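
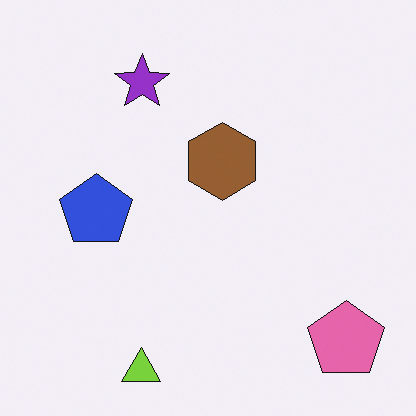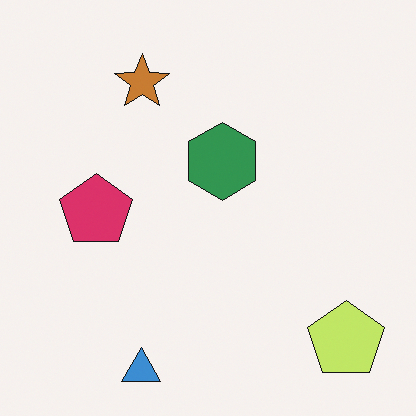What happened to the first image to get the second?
Hue-shifted noticeably.

Every shape's color has rotated by the same amount around the hue wheel — a uniform hue shift.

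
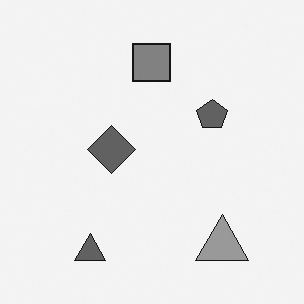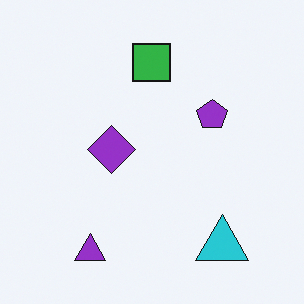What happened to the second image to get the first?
The transformation is: converted to grayscale.

All color is removed — every shape is now a shade of grey.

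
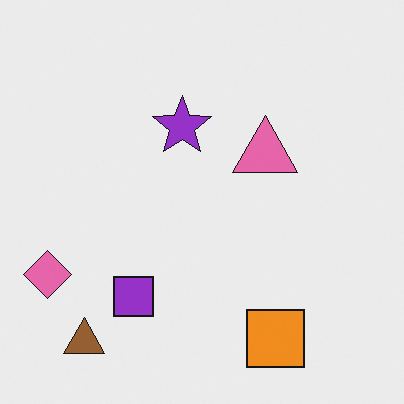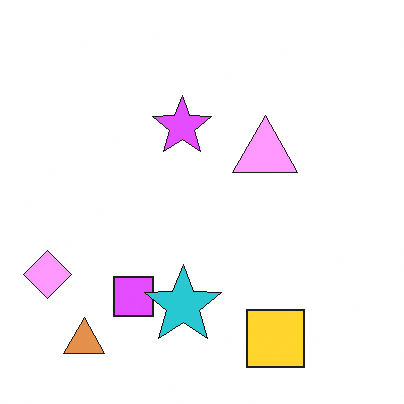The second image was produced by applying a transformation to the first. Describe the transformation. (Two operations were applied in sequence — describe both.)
It was brightened a lot, then overlaid with an additional cyan star.

Every pixel — background and shapes alike — is uniformly brightened. A cyan star appears in the second image that is absent from the first.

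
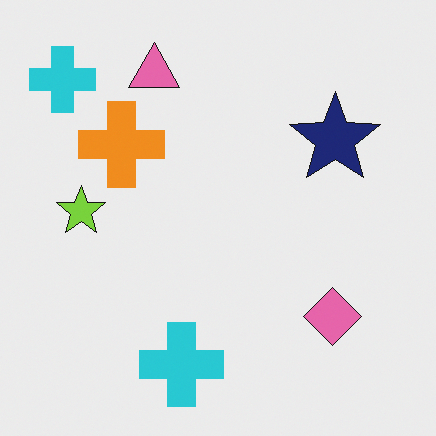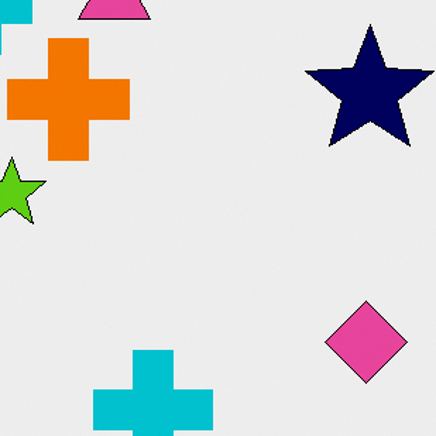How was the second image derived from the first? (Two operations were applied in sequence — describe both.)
Given slightly increased contrast, then cropped to a modestly smaller region and rescaled.

Tones are pushed away from mid-grey across the whole image — a global contrast change. The visible shapes are larger and the field of view is narrower; shapes near the original edges may be partly or wholly outside the frame — a crop-and-rescale.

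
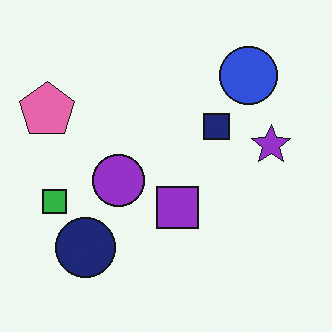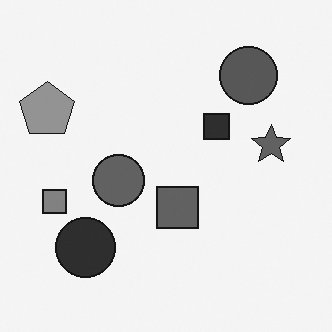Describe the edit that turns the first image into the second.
This is the original image converted to grayscale.

All color is removed — every shape is now a shade of grey.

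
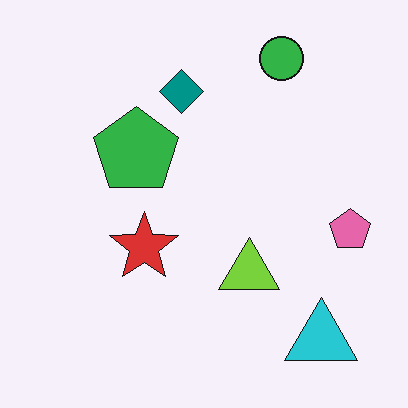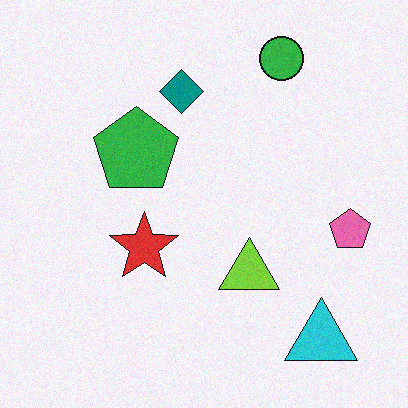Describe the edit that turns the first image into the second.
It was degraded with light additive noise.

Random speckle covers the whole image, including the flat background.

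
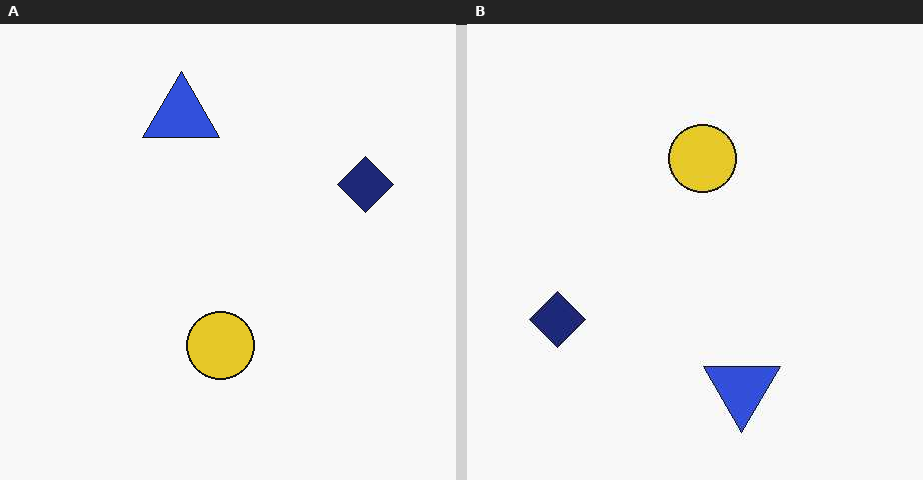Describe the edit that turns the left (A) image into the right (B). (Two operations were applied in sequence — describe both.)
The transformation is: given moderate JPEG compression, then rotated 180°.

Blocky 8×8 compression artifacts appear around shape edges and the flat background shows ringing — characteristic JPEG degradation. The navy diamond sits in the right of the left (A) image and the left of the right (B) — consistent with a whole-image 180° rotation.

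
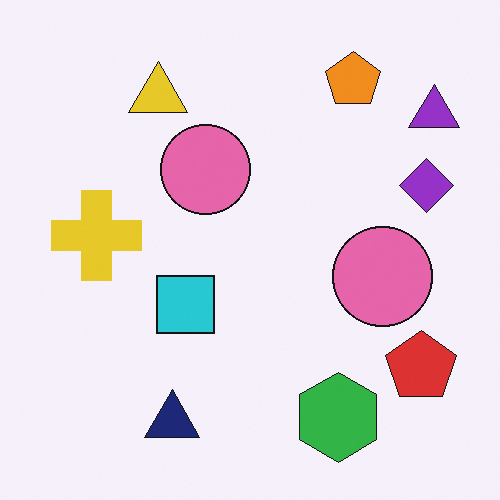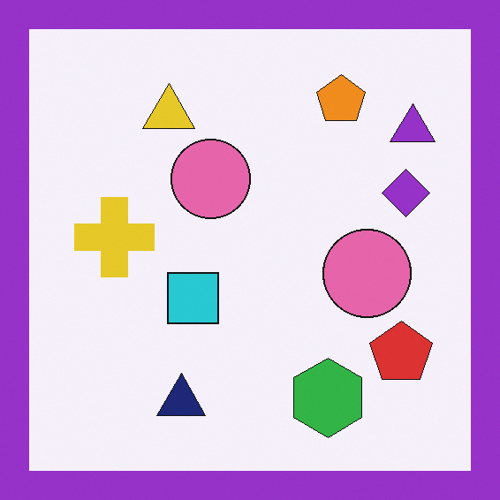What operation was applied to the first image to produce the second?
This is the original image framed with a purple border.

A solid purple frame runs around the edge of the second image, with the content slightly shrunk inside it.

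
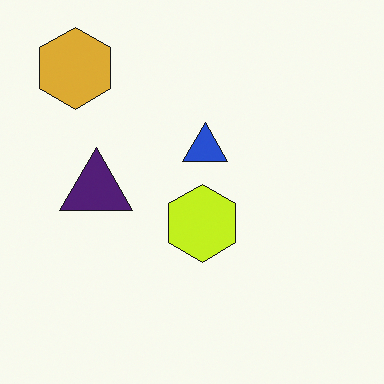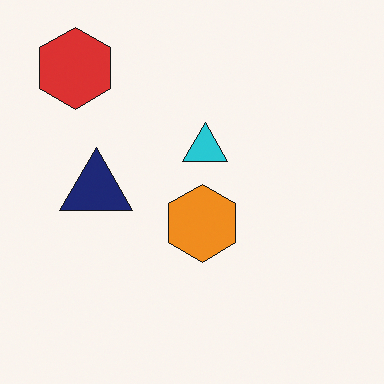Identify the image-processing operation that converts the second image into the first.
This is the original image hue-shifted slightly.

Every shape's color has rotated by the same amount around the hue wheel — a uniform hue shift.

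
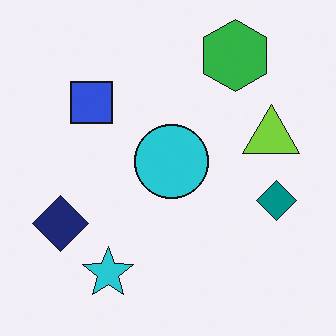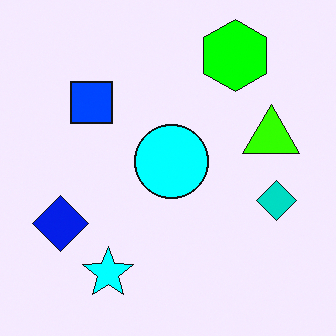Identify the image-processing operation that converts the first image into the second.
The second image is the first made much more vivid (saturation change).

All colors are more vivid — a global saturation change.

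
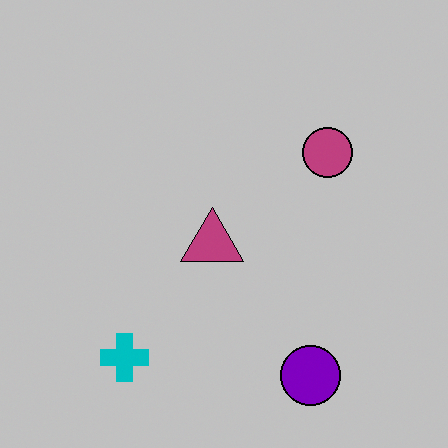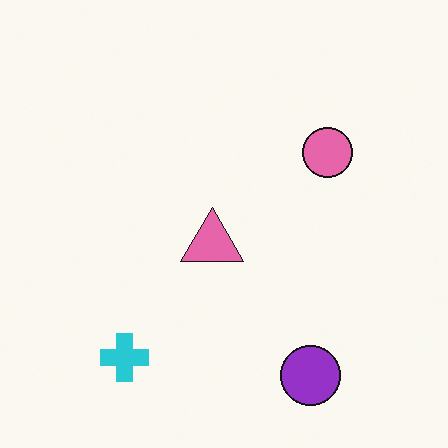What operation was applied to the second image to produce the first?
The image was aggressively posterized.

Each flat color has snapped to a coarser quantized level — most visibly, the near-white background has dropped to a flat grey.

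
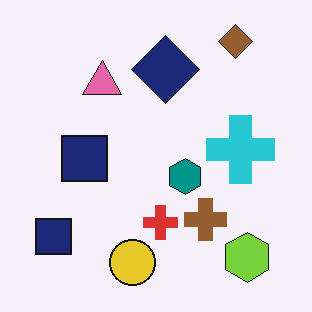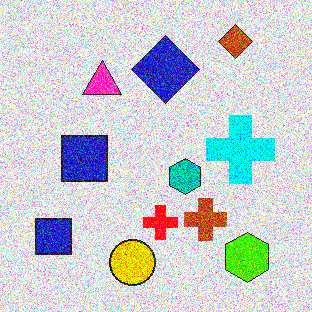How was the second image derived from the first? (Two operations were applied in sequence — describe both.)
The transformation is: degraded with strong gaussian noise, then made much more vivid (saturation change).

Random speckle covers the whole image, including the flat background. All colors are more vivid — a global saturation change.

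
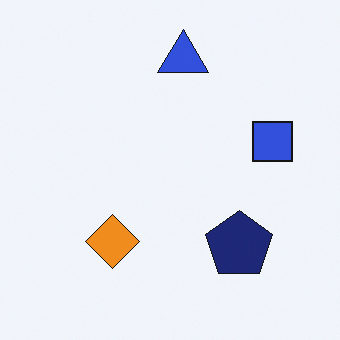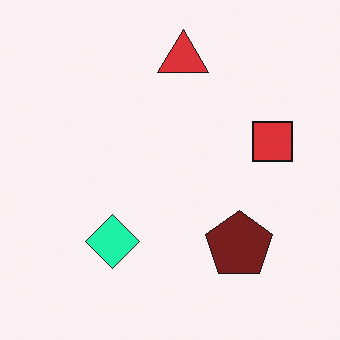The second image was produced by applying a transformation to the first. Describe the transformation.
The second image is the first hue-shifted by a moderate amount.

Every shape's color has rotated by the same amount around the hue wheel — a uniform hue shift.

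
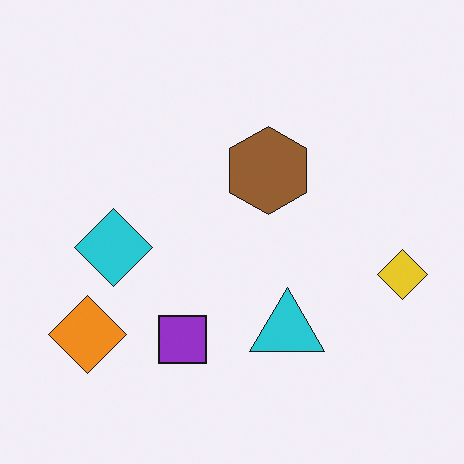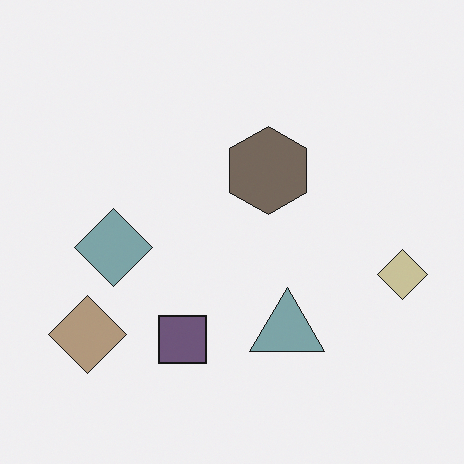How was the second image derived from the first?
The second image is the first heavily desaturated.

All colors are more muted and greyish — a global saturation change.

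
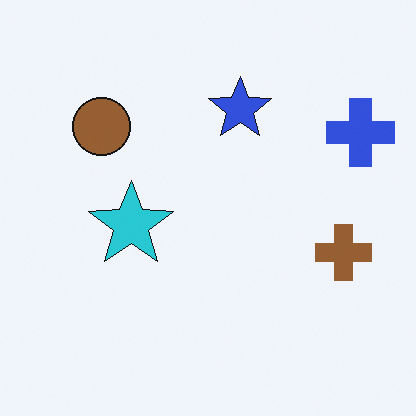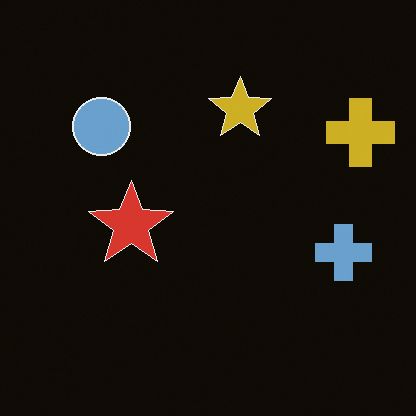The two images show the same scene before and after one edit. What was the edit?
It was color-inverted (negative).

The light background has become dark and every shape's color is its complement — a photographic negative.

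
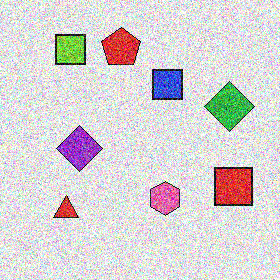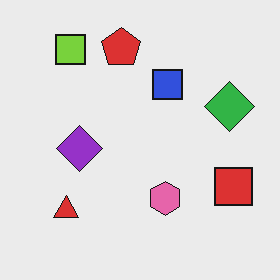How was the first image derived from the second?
It was degraded with strong gaussian noise.

Random speckle covers the whole image, including the flat background.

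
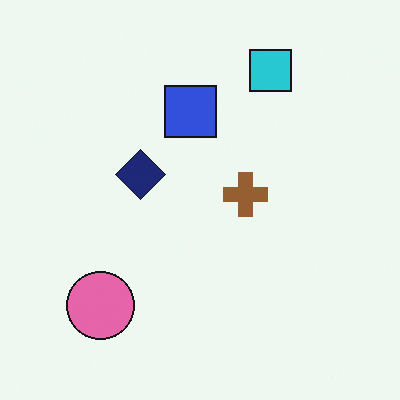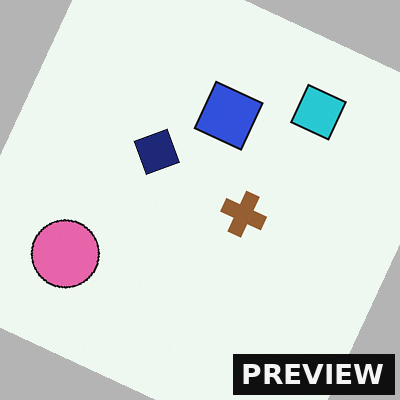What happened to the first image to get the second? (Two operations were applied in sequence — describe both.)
Rotated clockwise by a clearly visible amount, then watermarked with the text "PREVIEW" in the lower-right corner.

Every shape is tilted by the same angle and the image corners show triangular fill wedges — a whole-image rotation by a non-right angle. A dark label reading "PREVIEW" appears in the lower-right corner.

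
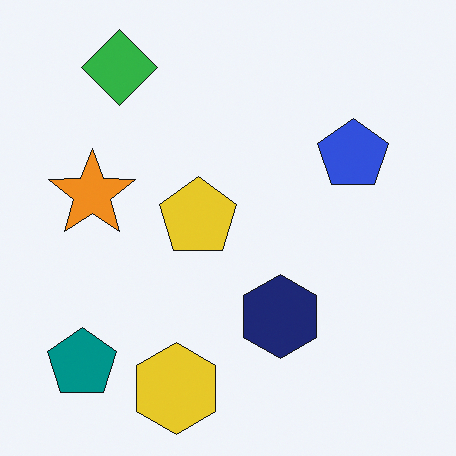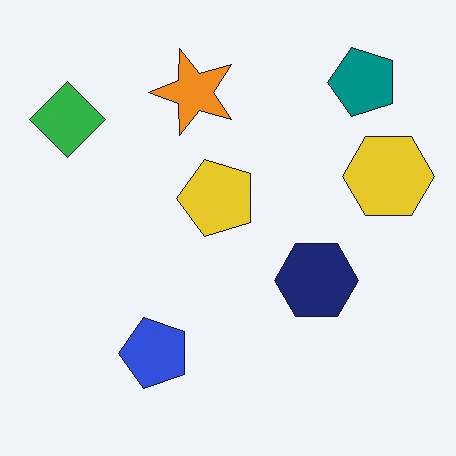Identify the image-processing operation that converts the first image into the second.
This is the original image transposed (reflected across the top-left ↔ bottom-right diagonal).

Shapes have swapped their row and column positions — what was in the top-right is now in the bottom-left — a diagonal reflection.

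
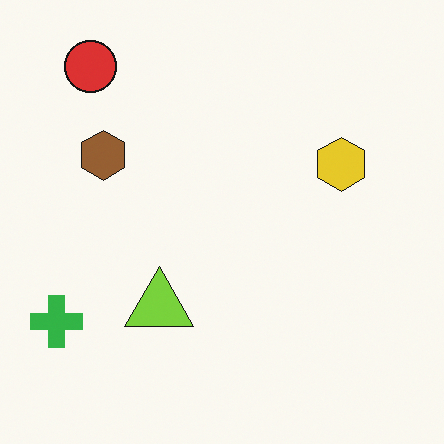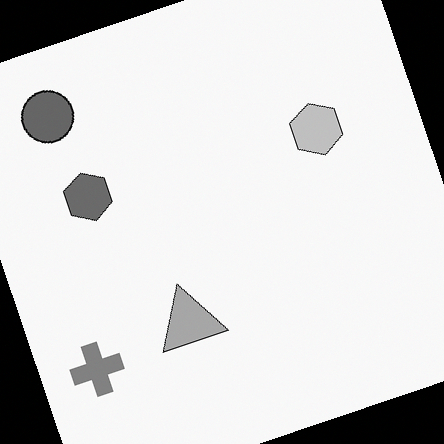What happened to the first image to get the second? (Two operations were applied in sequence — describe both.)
The transformation is: converted to grayscale, then rotated counter-clockwise by a clearly visible amount.

All color is removed — every shape is now a shade of grey. Every shape is tilted by the same angle and the image corners show triangular fill wedges — a whole-image rotation by a non-right angle.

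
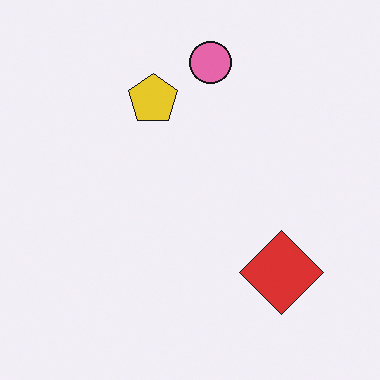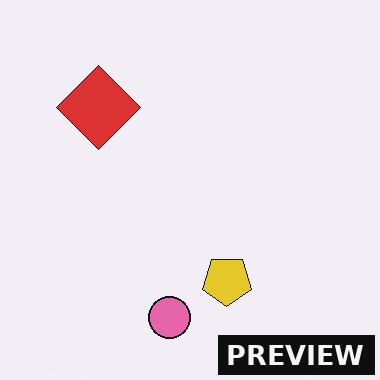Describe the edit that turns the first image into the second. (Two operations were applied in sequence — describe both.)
The transformation is: rotated 180°, then watermarked with the text "PREVIEW" in the lower-right corner.

The pink circle sits in the top of the first image and the bottom of the second — consistent with a whole-image 180° rotation. A dark label reading "PREVIEW" appears in the lower-right corner.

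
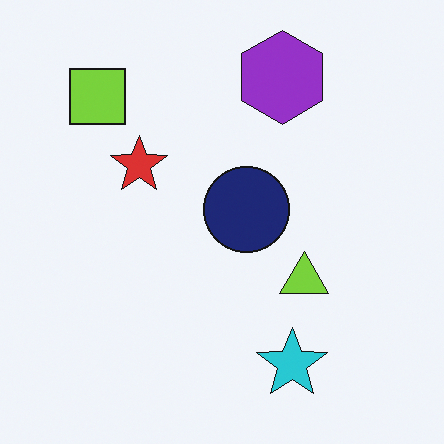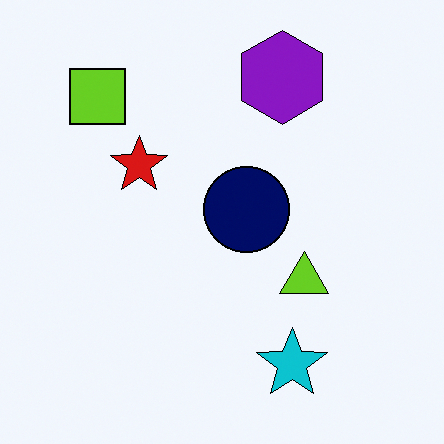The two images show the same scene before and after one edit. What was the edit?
It was given slightly increased contrast.

Tones are pushed away from mid-grey across the whole image — a global contrast change.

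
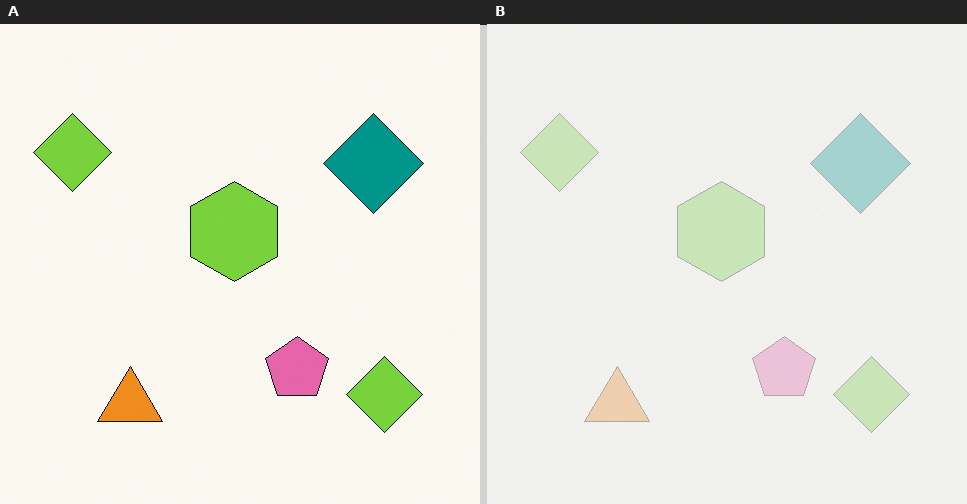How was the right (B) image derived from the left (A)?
The image was given much lower contrast.

Tones are pushed toward mid-grey across the whole image — a global contrast change.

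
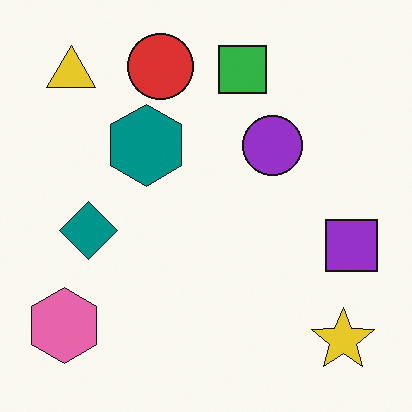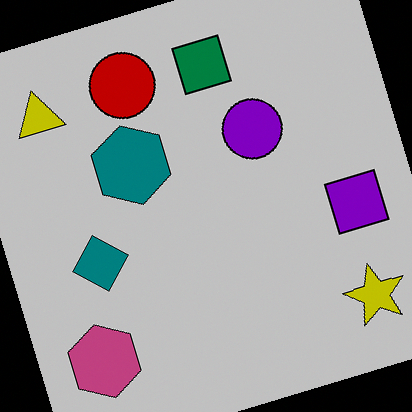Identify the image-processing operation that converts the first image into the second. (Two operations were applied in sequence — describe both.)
The second image is the first heavily posterized to just a handful of flat colors, then rotated counter-clockwise by a moderate amount.

Each flat color has snapped to a coarser quantized level — most visibly, the near-white background has dropped to a flat grey. Every shape is tilted by the same angle and the image corners show triangular fill wedges — a whole-image rotation by a non-right angle.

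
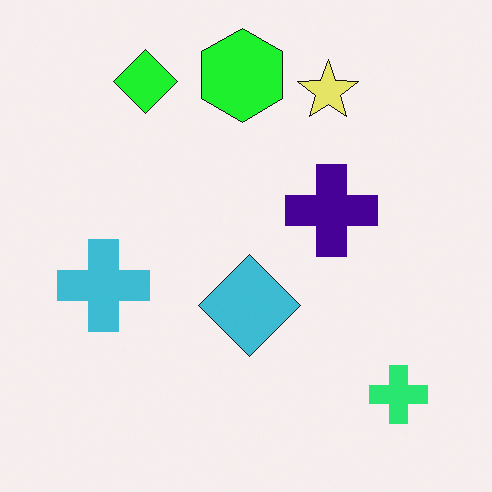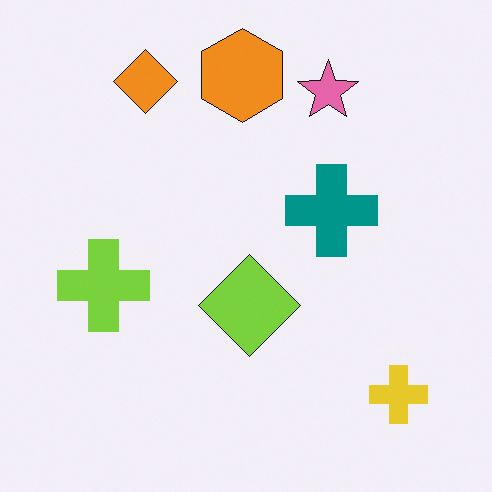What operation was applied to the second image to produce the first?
This is the original image hue-shifted by a moderate amount.

Every shape's color has rotated by the same amount around the hue wheel — a uniform hue shift.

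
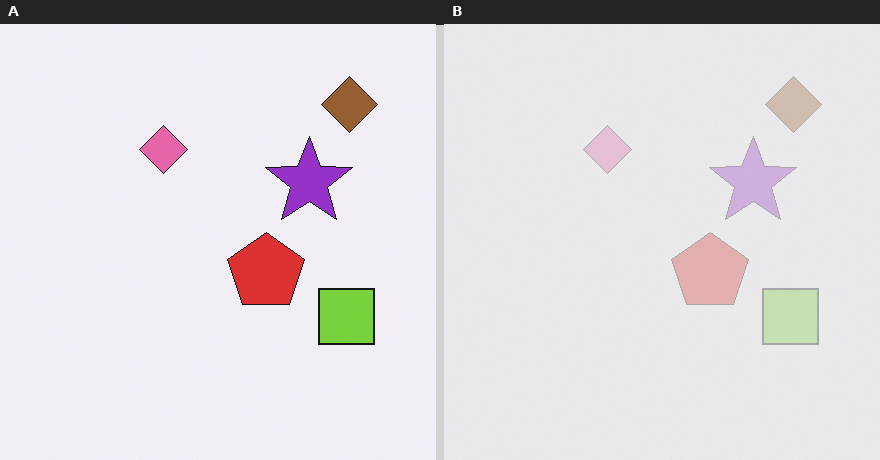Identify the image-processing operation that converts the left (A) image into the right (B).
The image was washed out (contrast reduced).

Tones are pushed toward mid-grey across the whole image — a global contrast change.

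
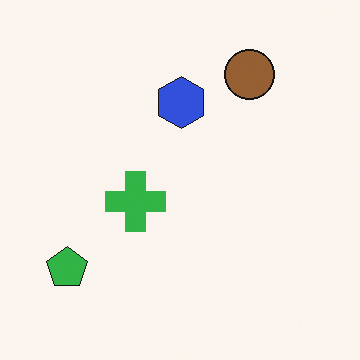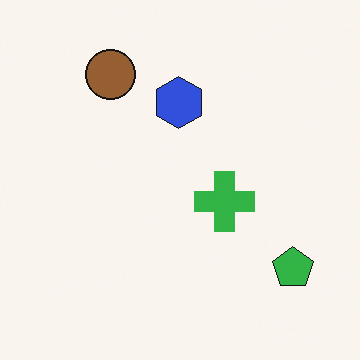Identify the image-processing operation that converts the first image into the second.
This is the original image flipped horizontally (left ↔ right).

The green pentagon is in the bottom-left of the first image and the bottom-right of the second — shapes on opposite sides of the vertical midline have swapped in a mirror flip.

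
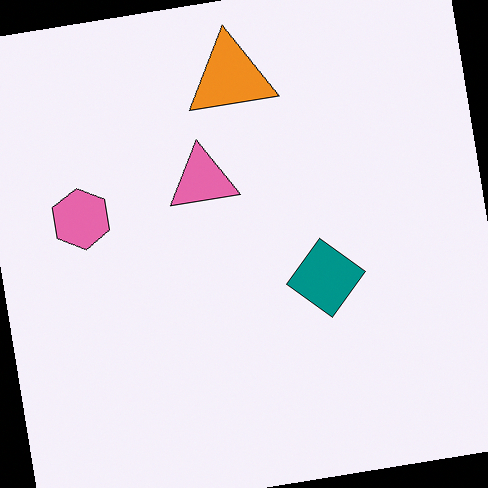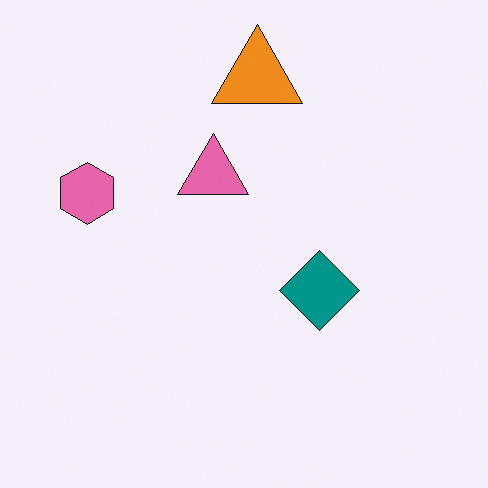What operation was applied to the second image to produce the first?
The first image is the second rotated counter-clockwise by a few degrees.

Every shape is tilted by the same angle and the image corners show triangular fill wedges — a whole-image rotation by a non-right angle.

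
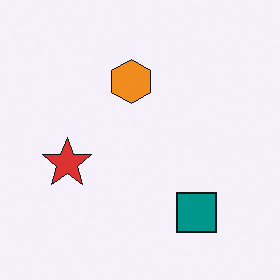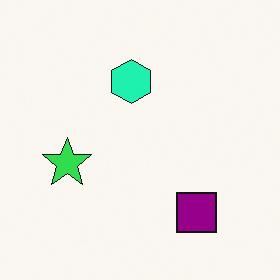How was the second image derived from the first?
The second image is the first hue-shifted noticeably.

Every shape's color has rotated by the same amount around the hue wheel — a uniform hue shift.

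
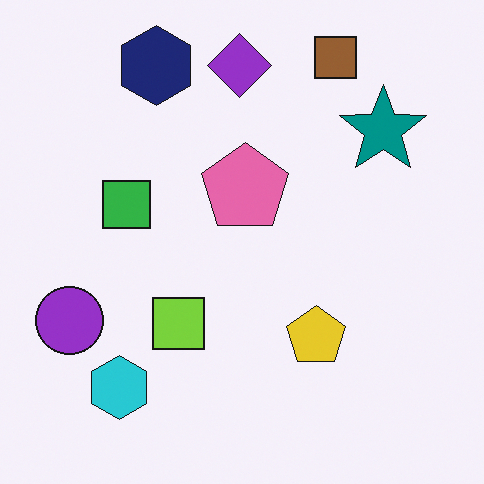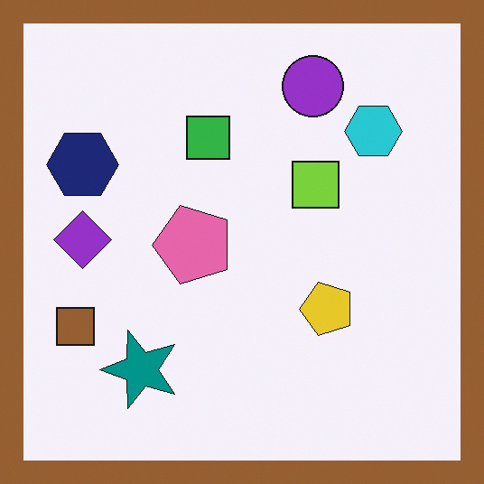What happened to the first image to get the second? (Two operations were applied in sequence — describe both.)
The transformation is: transposed (reflected across the top-left ↔ bottom-right diagonal), then framed with a brown border.

Shapes have swapped their row and column positions — what was in the top-right is now in the bottom-left — a diagonal reflection. A solid brown frame runs around the edge of the second image, with the content slightly shrunk inside it.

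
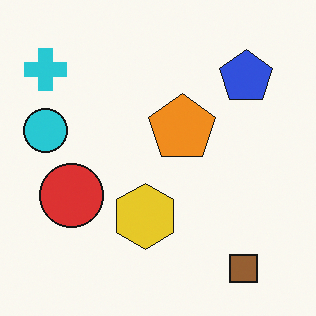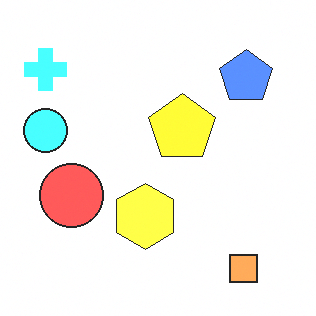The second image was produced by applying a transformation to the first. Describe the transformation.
It was brightened a lot.

Every pixel — background and shapes alike — is uniformly brightened.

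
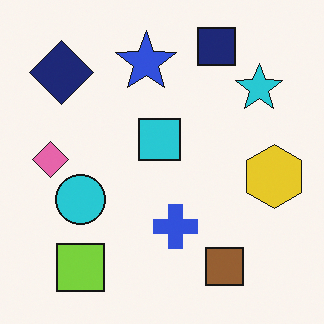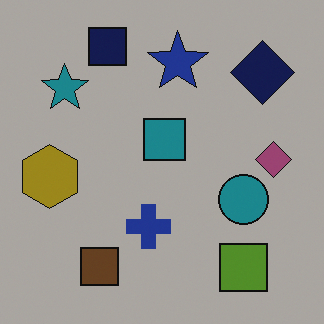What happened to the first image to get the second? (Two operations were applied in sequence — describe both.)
The image was darkened a lot, then flipped horizontally (left ↔ right).

Every pixel — background and shapes alike — is uniformly darkened. The yellow hexagon is in the right of the first image and the left of the second — shapes on opposite sides of the vertical midline have swapped in a mirror flip.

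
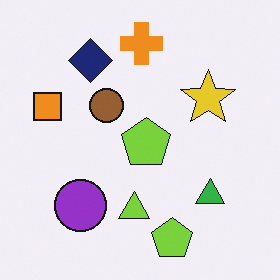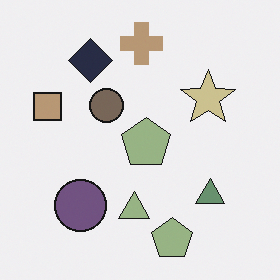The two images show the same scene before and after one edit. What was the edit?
The image was heavily desaturated.

All colors are more muted and greyish — a global saturation change.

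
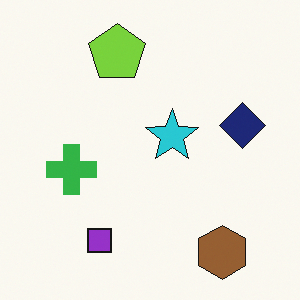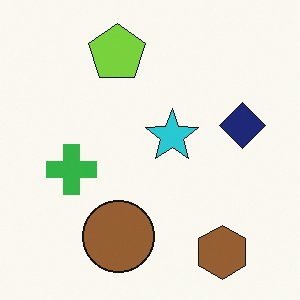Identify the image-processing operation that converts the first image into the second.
The image was overlaid with an additional brown circle.

A brown circle appears in the second image that is absent from the first.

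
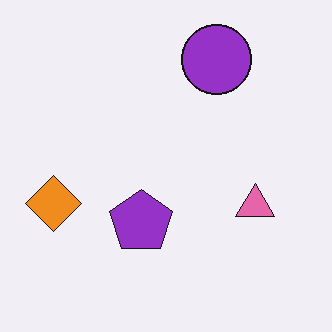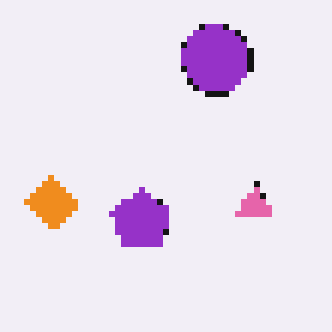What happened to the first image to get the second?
Moderately pixelated.

Shapes are reduced to large square blocks; fine edges and outlines are lost — a downscale-then-upscale (mosaic) effect.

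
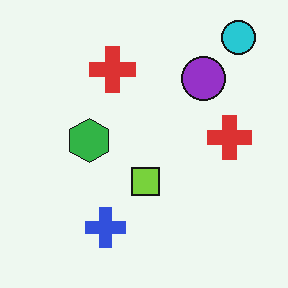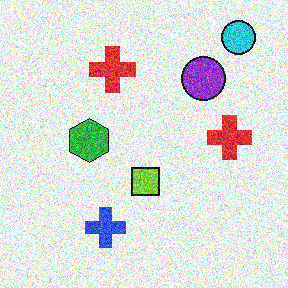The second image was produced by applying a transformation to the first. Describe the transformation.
Degraded with heavy additive noise.

Random speckle covers the whole image, including the flat background.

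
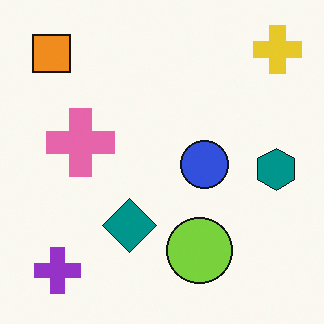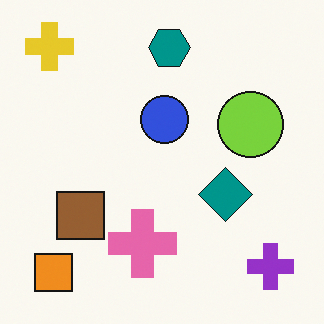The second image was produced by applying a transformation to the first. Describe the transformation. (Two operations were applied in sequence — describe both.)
It was rotated 90° counter-clockwise, then overlaid with an additional brown square.

The yellow cross sits in the top-right of the first image and the top-left of the second — consistent with a whole-image 90° counter-clockwise rotation. A brown square appears in the second image that is absent from the first.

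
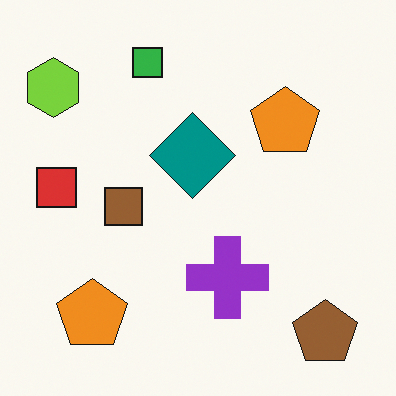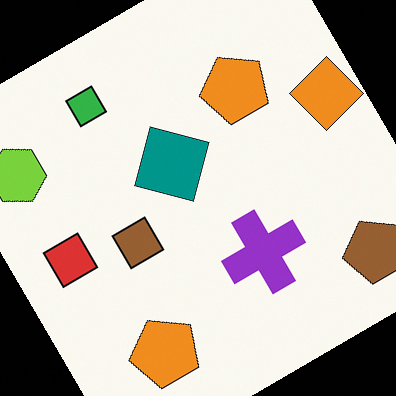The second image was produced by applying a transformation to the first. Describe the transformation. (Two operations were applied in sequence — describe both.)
The transformation is: rotated counter-clockwise by a large amount — several tens of degrees, then overlaid with an additional orange diamond.

Every shape is tilted by the same angle and the image corners show triangular fill wedges — a whole-image rotation by a non-right angle. An orange diamond appears in the second image that is absent from the first.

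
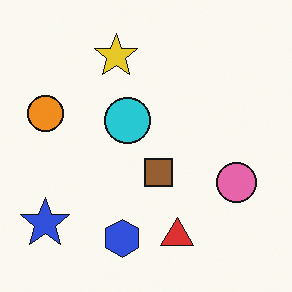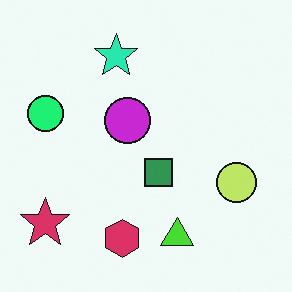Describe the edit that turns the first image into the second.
The image was hue-shifted noticeably.

Every shape's color has rotated by the same amount around the hue wheel — a uniform hue shift.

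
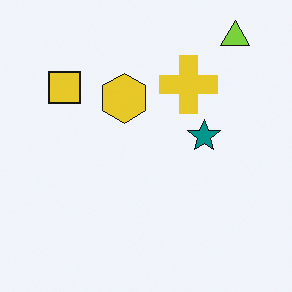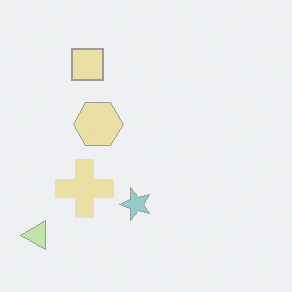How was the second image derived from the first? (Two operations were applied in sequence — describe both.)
The transformation is: transposed (reflected across the top-left ↔ bottom-right diagonal), then given much lower contrast.

Shapes have swapped their row and column positions — what was in the top-right is now in the bottom-left — a diagonal reflection. Tones are pushed toward mid-grey across the whole image — a global contrast change.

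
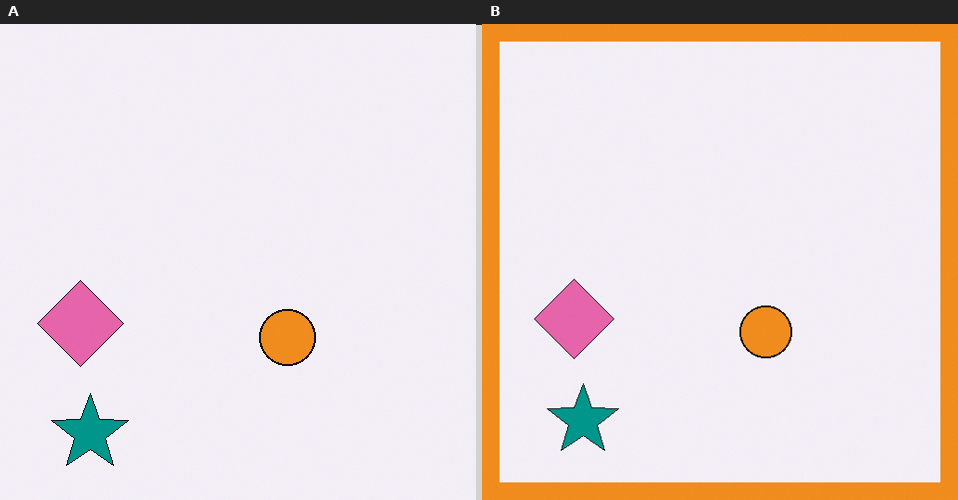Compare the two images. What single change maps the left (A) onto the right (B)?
The image was framed with a orange border.

A solid orange frame runs around the edge of the right (B) image, with the content slightly shrunk inside it.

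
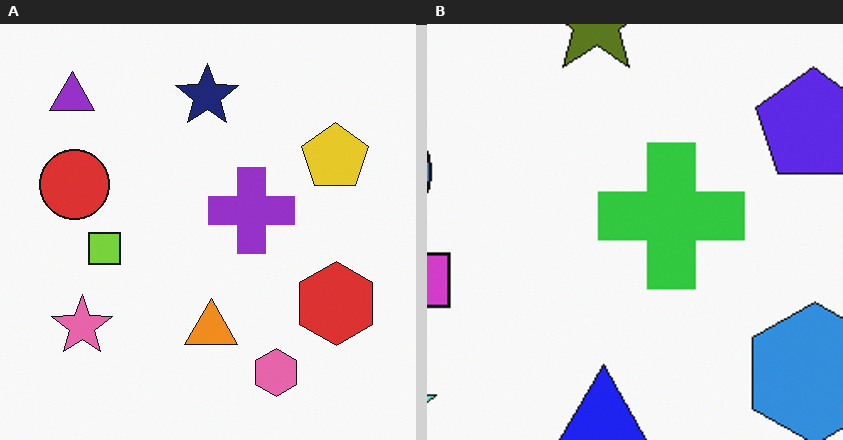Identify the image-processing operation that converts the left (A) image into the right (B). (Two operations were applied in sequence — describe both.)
The right (B) image is the left (A) hue-shifted through roughly half the color wheel, then cropped to a noticeably smaller region and rescaled.

Every shape's color has rotated by the same amount around the hue wheel — a uniform hue shift. The visible shapes are larger and the field of view is narrower; shapes near the original edges may be partly or wholly outside the frame — a crop-and-rescale.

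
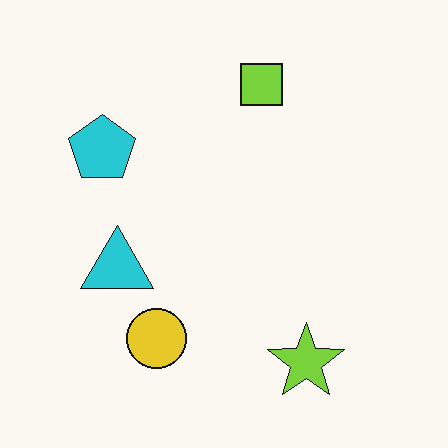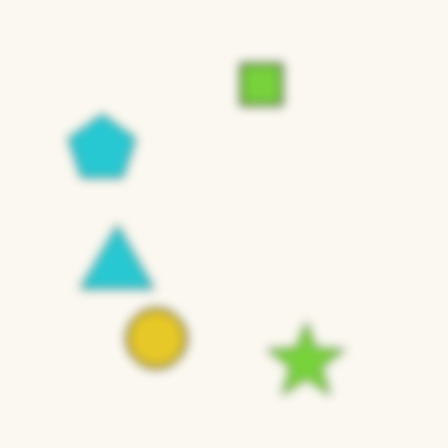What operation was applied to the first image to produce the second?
It was strongly gaussian-blurred.

Shape edges and outlines are uniformly softened across the whole image.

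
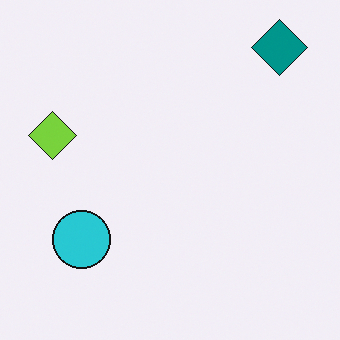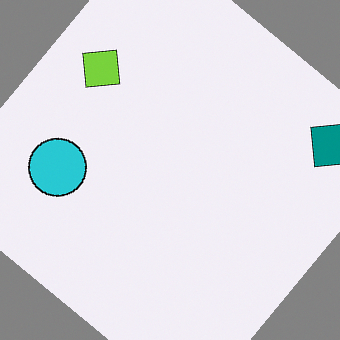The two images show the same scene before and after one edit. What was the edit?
The image was rotated clockwise by a large amount — several tens of degrees.

Every shape is tilted by the same angle and the image corners show triangular fill wedges — a whole-image rotation by a non-right angle.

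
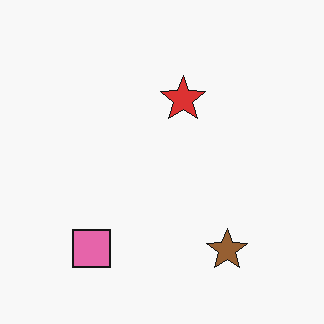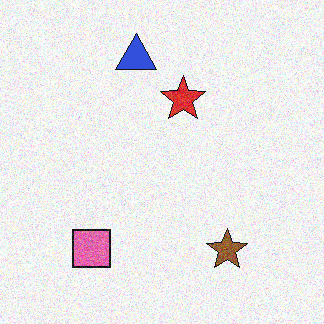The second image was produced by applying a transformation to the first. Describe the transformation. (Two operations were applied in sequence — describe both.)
The transformation is: degraded with visible gaussian noise, then overlaid with an additional blue triangle.

Random speckle covers the whole image, including the flat background. A blue triangle appears in the second image that is absent from the first.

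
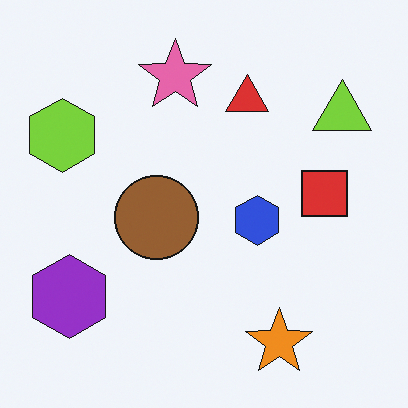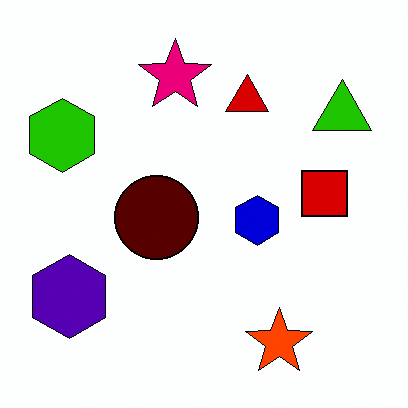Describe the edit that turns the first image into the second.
The second image is the first boosted in contrast.

Tones are pushed away from mid-grey across the whole image — a global contrast change.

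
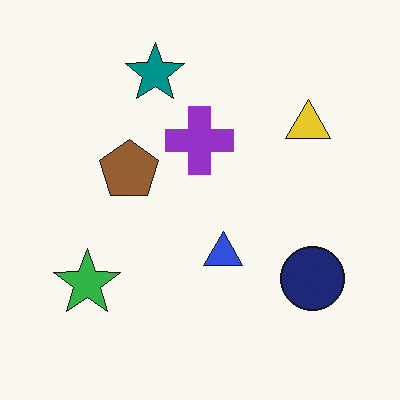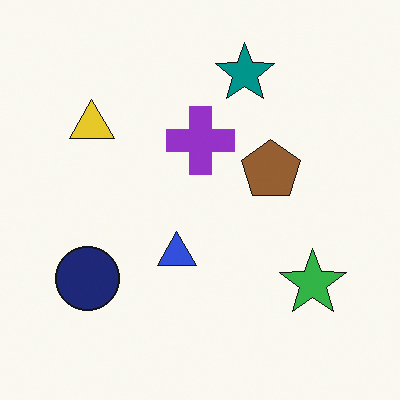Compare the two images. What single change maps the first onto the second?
Flipped horizontally (left ↔ right).

The green star is in the bottom-left of the first image and the bottom-right of the second — shapes on opposite sides of the vertical midline have swapped in a mirror flip.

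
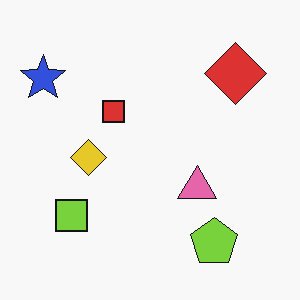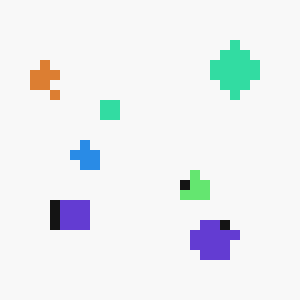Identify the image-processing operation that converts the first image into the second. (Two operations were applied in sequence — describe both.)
The image was coarsely pixelated, then hue-shifted through roughly half the color wheel.

Shapes are reduced to large square blocks; fine edges and outlines are lost — a downscale-then-upscale (mosaic) effect. Every shape's color has rotated by the same amount around the hue wheel — a uniform hue shift.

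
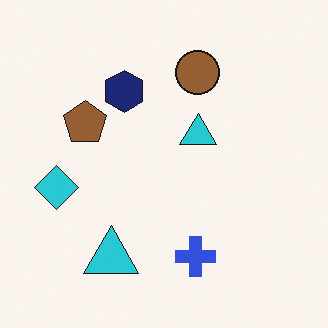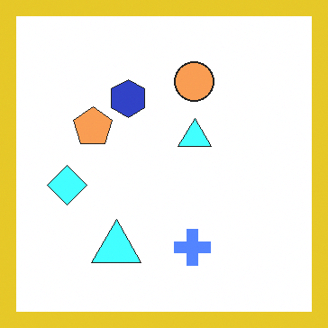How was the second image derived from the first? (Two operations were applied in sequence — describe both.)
This is the original image substantially brightened, then framed with a yellow border.

Every pixel — background and shapes alike — is uniformly brightened. A solid yellow frame runs around the edge of the second image, with the content slightly shrunk inside it.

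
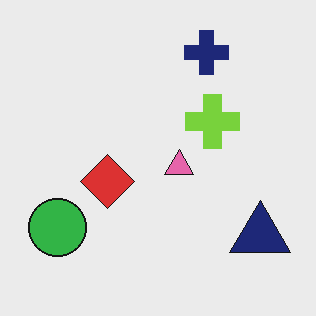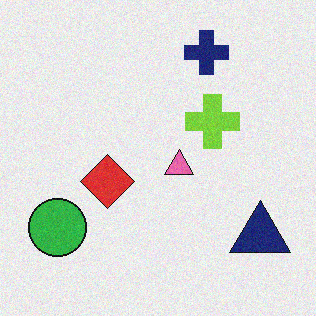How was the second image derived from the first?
The image was degraded with a light layer of grain.

Random speckle covers the whole image, including the flat background.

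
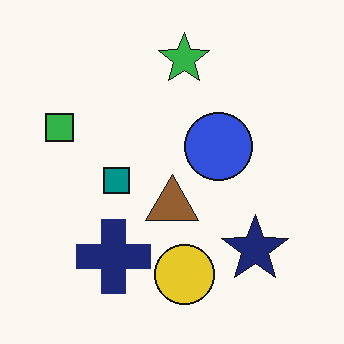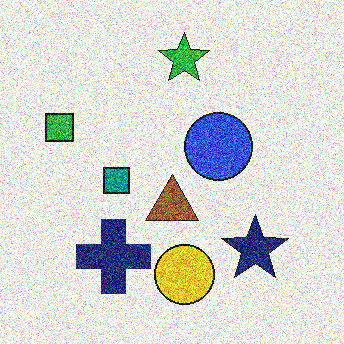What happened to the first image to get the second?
It was degraded with heavy additive noise.

Random speckle covers the whole image, including the flat background.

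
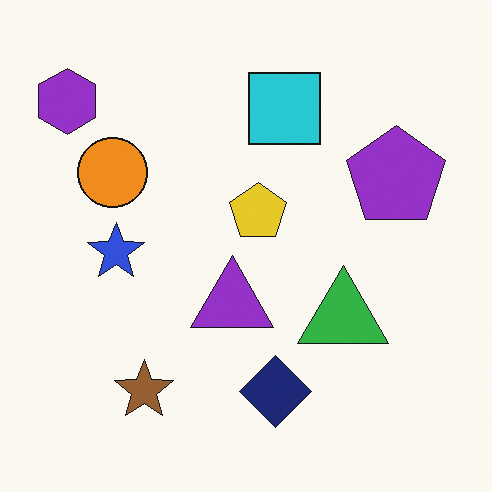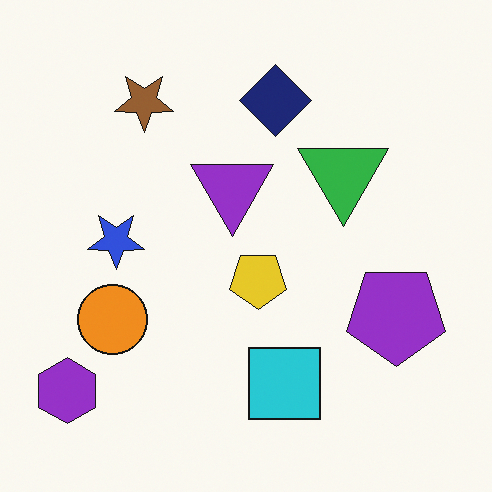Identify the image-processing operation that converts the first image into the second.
The second image is the first flipped vertically (top ↔ bottom).

The purple hexagon is in the top-left of the first image and the bottom-left of the second — shapes on opposite sides of the horizontal midline have swapped in a mirror flip.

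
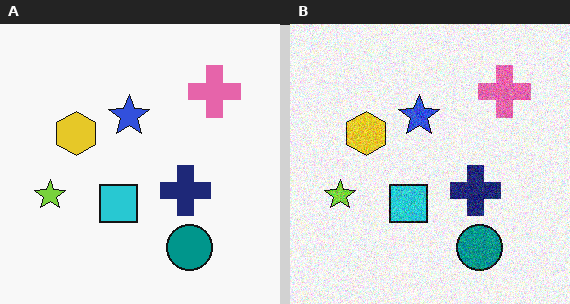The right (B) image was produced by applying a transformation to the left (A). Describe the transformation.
The transformation is: degraded with moderate additive noise.

Random speckle covers the whole image, including the flat background.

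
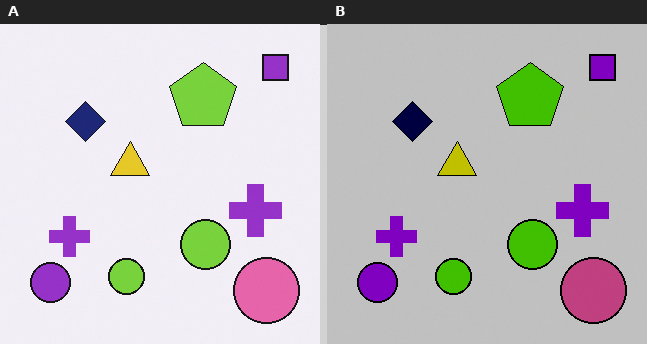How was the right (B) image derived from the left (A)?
The transformation is: aggressively posterized.

Each flat color has snapped to a coarser quantized level — most visibly, the near-white background has dropped to a flat grey.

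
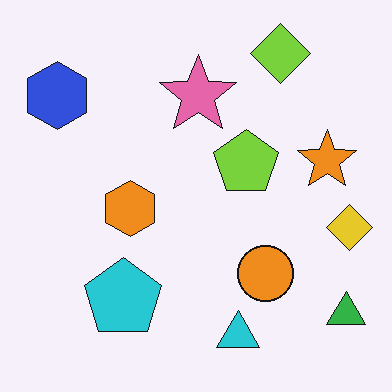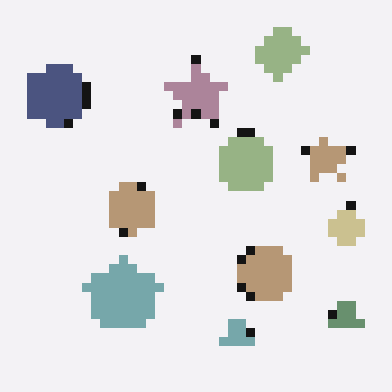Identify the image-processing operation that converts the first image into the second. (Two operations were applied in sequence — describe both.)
The transformation is: heavily desaturated, then coarsely pixelated.

All colors are more muted and greyish — a global saturation change. Shapes are reduced to large square blocks; fine edges and outlines are lost — a downscale-then-upscale (mosaic) effect.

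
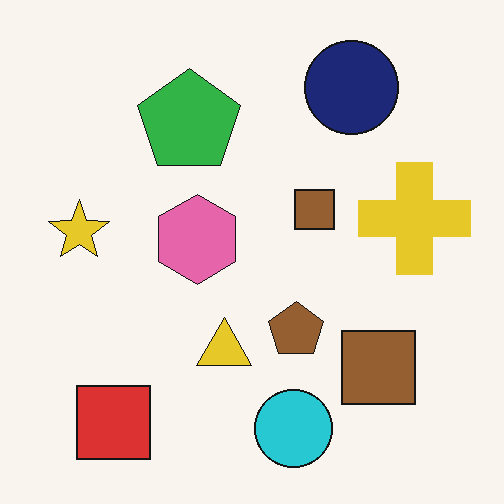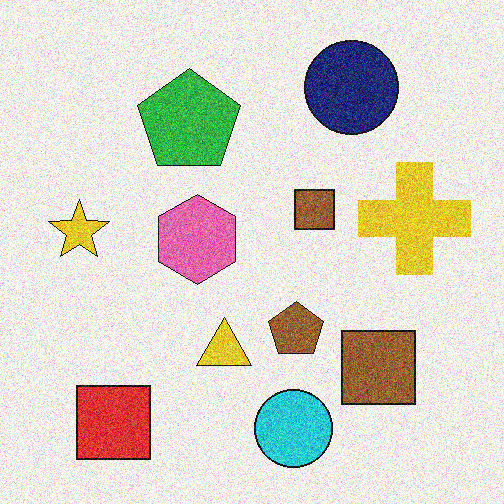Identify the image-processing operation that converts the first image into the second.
Degraded with a thick layer of grain.

Random speckle covers the whole image, including the flat background.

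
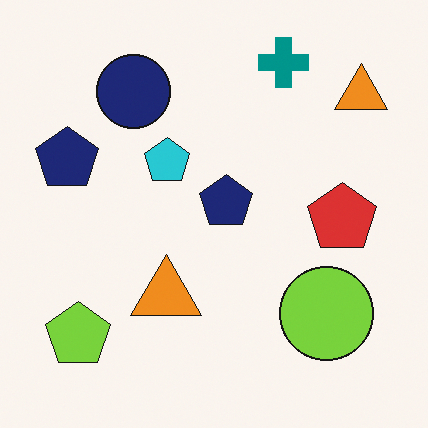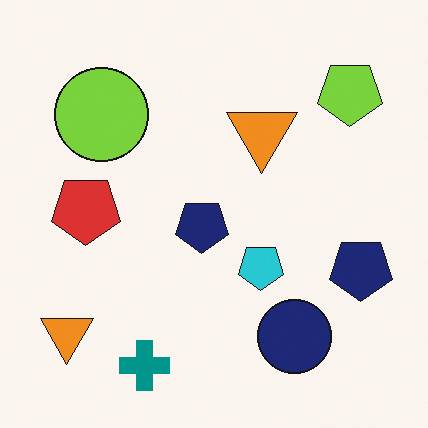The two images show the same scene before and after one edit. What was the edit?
This is the original image rotated 180°.

The lime pentagon sits in the bottom-left of the first image and the top-right of the second — consistent with a whole-image 180° rotation.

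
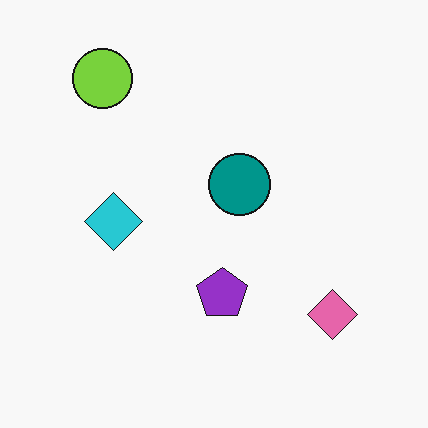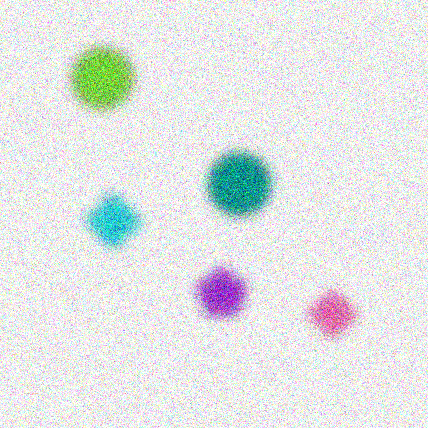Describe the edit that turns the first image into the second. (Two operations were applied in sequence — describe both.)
The image was strongly gaussian-blurred, then degraded with a thick layer of grain.

Shape edges and outlines are uniformly softened across the whole image. Random speckle covers the whole image, including the flat background.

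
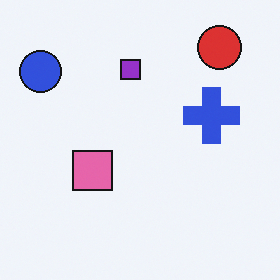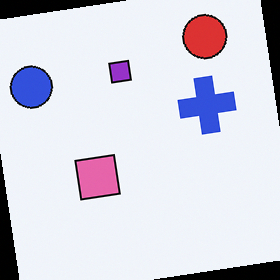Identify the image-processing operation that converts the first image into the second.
Rotated counter-clockwise by a few degrees.

Every shape is tilted by the same angle and the image corners show triangular fill wedges — a whole-image rotation by a non-right angle.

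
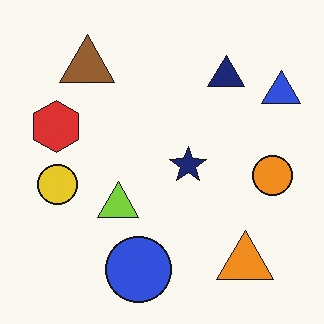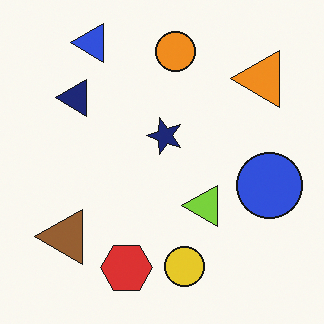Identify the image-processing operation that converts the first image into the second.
Rotated 90° counter-clockwise.

The blue triangle sits in the top-right of the first image and the top-left of the second — consistent with a whole-image 90° counter-clockwise rotation.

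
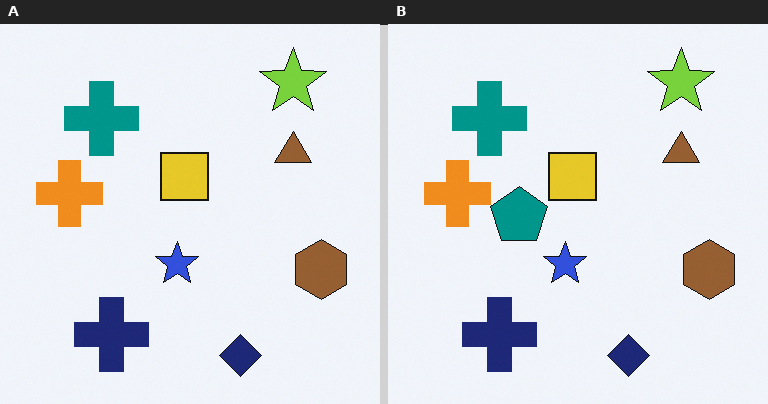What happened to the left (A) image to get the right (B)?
It was overlaid with an additional teal pentagon.

A teal pentagon appears in the right (B) image that is absent from the left (A).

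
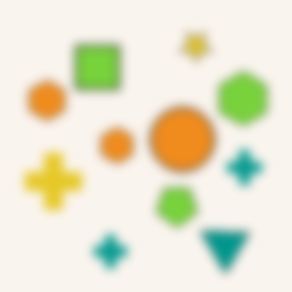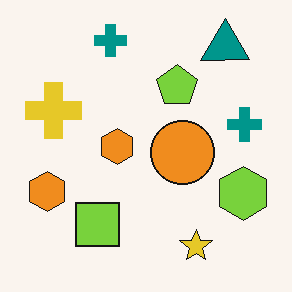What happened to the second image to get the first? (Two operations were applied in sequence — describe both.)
The first image is the second flipped vertically (top ↔ bottom), then heavily blurred.

The teal triangle is in the top-right of the second image and the bottom-right of the first — shapes on opposite sides of the horizontal midline have swapped in a mirror flip. Shape edges and outlines are uniformly softened across the whole image.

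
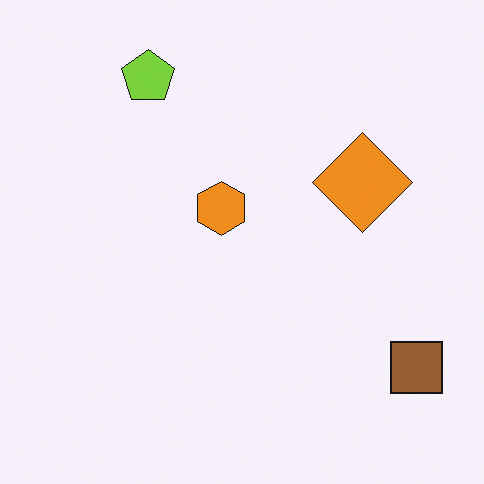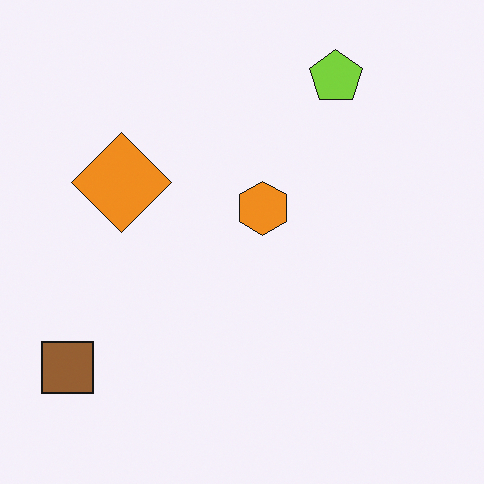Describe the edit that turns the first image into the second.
Flipped horizontally (left ↔ right).

The brown square is in the bottom-right of the first image and the bottom-left of the second — shapes on opposite sides of the vertical midline have swapped in a mirror flip.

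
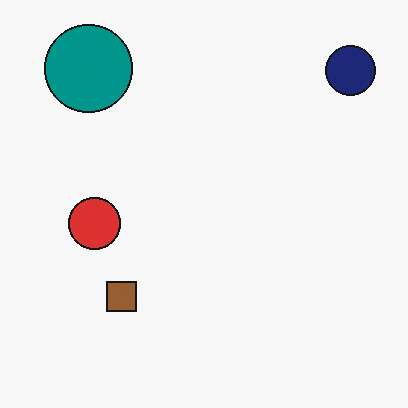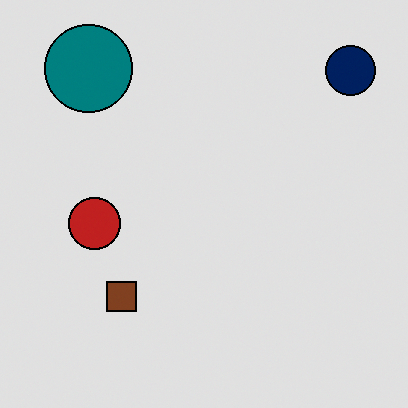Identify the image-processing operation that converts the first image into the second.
The second image is the first moderately posterized.

Each flat color has snapped to a coarser quantized level — most visibly, the near-white background has dropped to a flat grey.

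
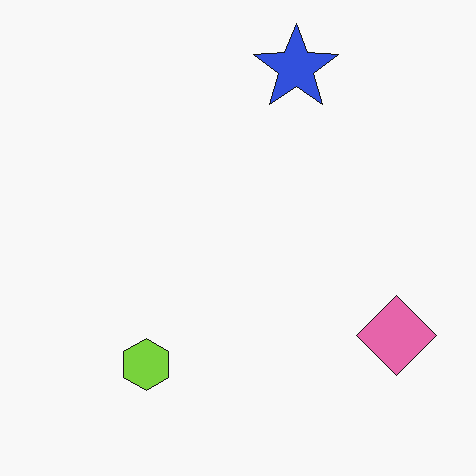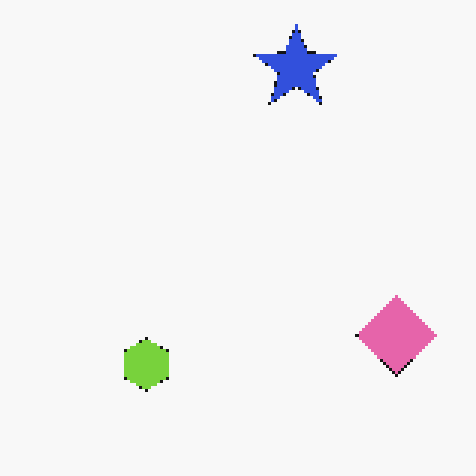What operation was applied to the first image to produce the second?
The second image is the first lightly pixelated (a mild mosaic effect).

Shapes are reduced to large square blocks; fine edges and outlines are lost — a downscale-then-upscale (mosaic) effect.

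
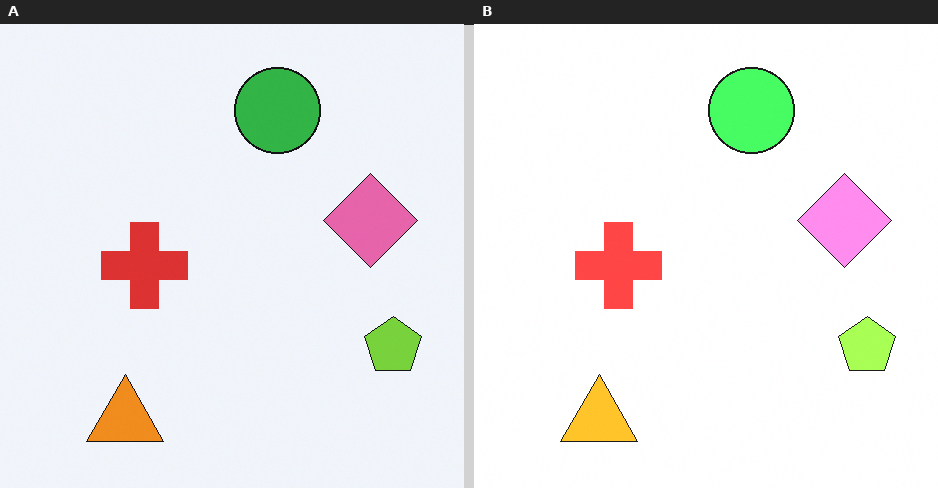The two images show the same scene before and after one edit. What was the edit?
It was noticeably brightened.

Every pixel — background and shapes alike — is uniformly brightened.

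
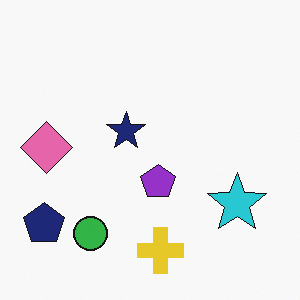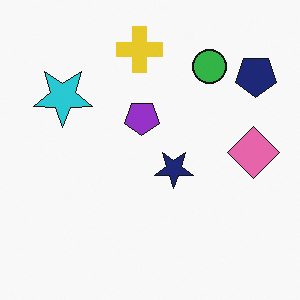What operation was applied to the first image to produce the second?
The image was rotated 180°.

The navy pentagon sits in the bottom-left of the first image and the top-right of the second — consistent with a whole-image 180° rotation.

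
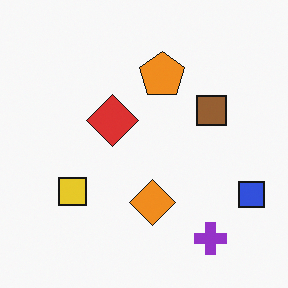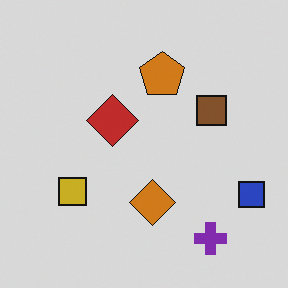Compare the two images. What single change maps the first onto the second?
The transformation is: slightly darkened.

Every pixel — background and shapes alike — is uniformly darkened.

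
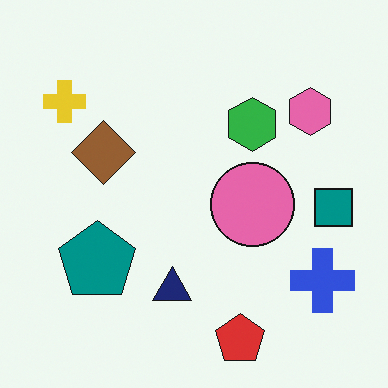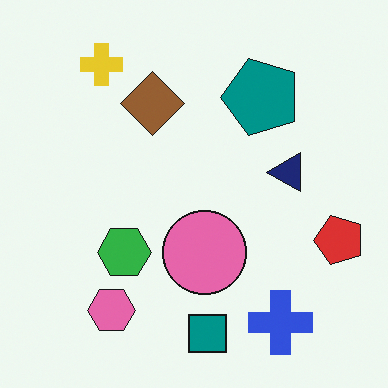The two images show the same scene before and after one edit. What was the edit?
Transposed (reflected across the top-left ↔ bottom-right diagonal).

Shapes have swapped their row and column positions — what was in the top-right is now in the bottom-left — a diagonal reflection.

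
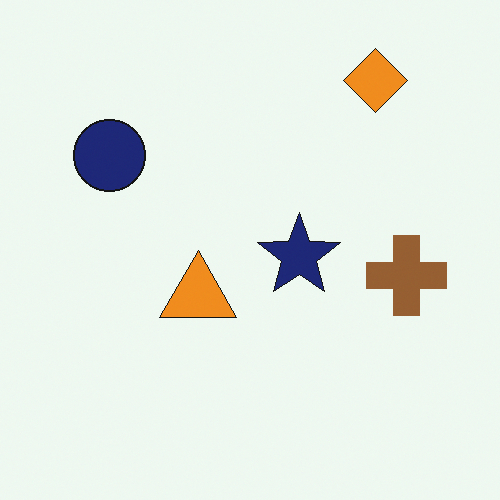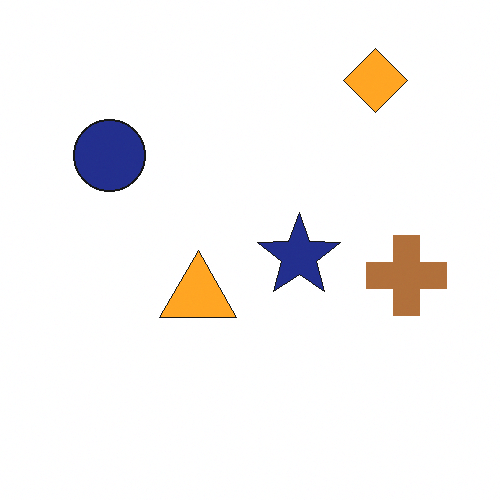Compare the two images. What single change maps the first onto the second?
The second image is the first brightened a little.

Every pixel — background and shapes alike — is uniformly brightened.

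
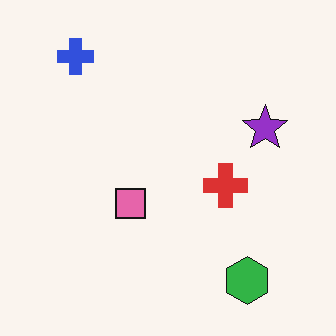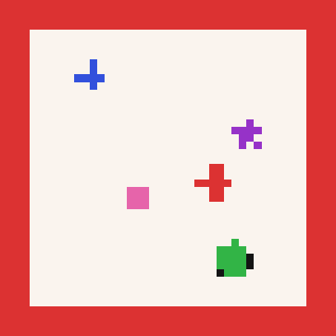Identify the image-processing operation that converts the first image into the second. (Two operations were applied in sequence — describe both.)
The transformation is: coarsely pixelated, then framed with a red border.

Shapes are reduced to large square blocks; fine edges and outlines are lost — a downscale-then-upscale (mosaic) effect. A solid red frame runs around the edge of the second image, with the content slightly shrunk inside it.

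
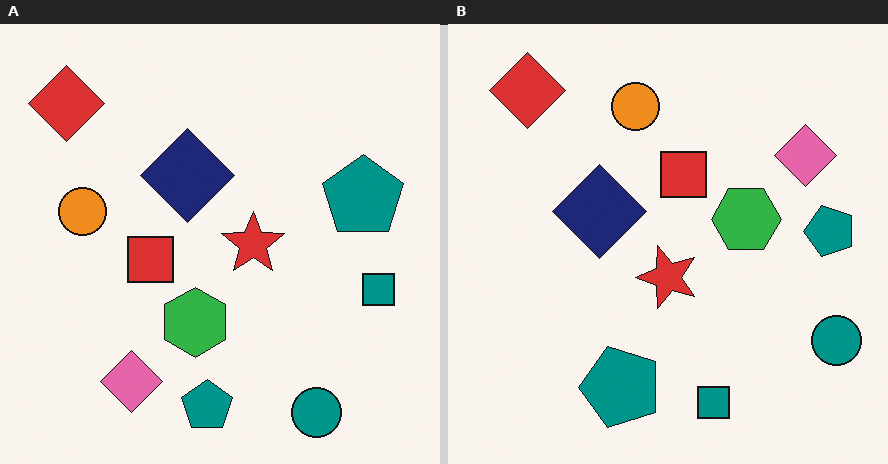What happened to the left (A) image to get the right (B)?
The image was transposed (reflected across the top-left ↔ bottom-right diagonal).

Shapes have swapped their row and column positions — what was in the top-right is now in the bottom-left — a diagonal reflection.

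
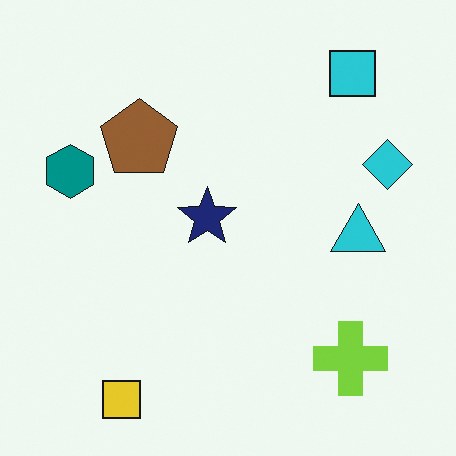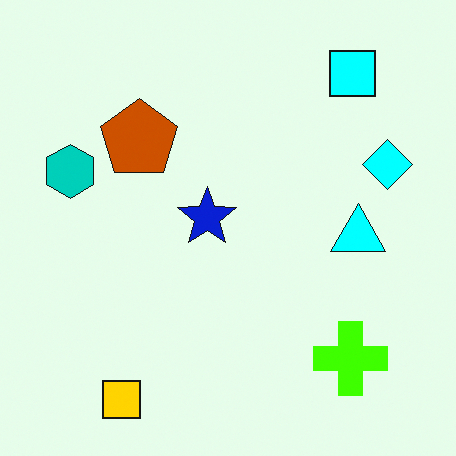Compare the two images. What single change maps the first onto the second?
The transformation is: heavily oversaturated.

All colors are more vivid — a global saturation change.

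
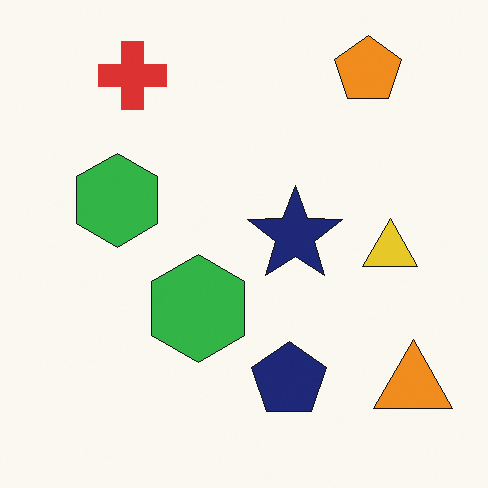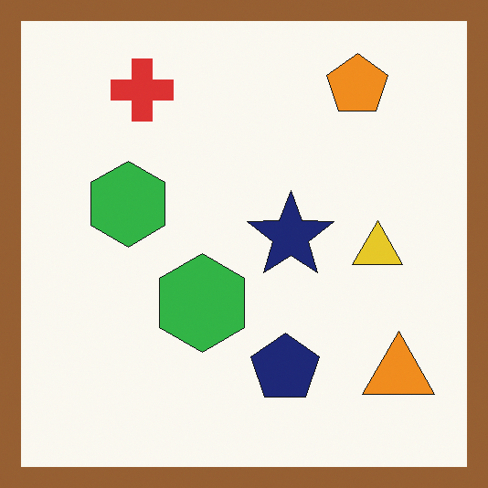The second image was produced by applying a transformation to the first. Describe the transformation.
It was framed with a brown border.

A solid brown frame runs around the edge of the second image, with the content slightly shrunk inside it.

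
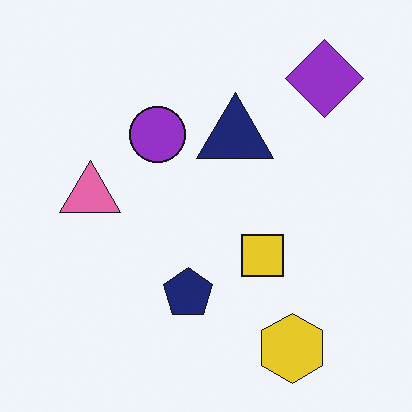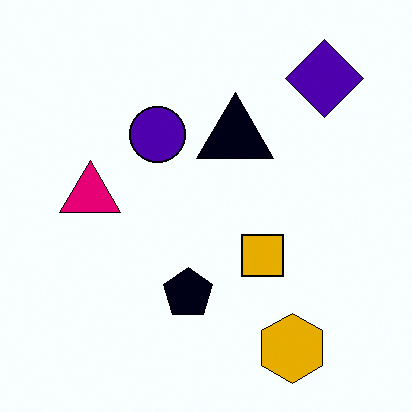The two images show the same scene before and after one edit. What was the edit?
The image was given much higher contrast.

Tones are pushed away from mid-grey across the whole image — a global contrast change.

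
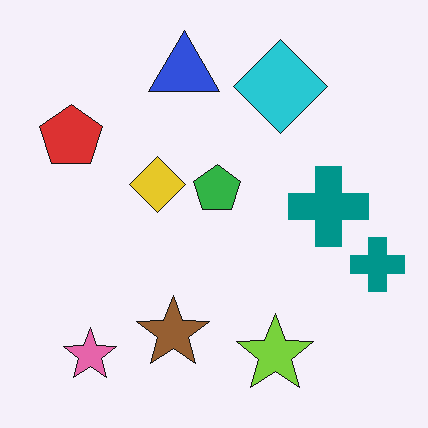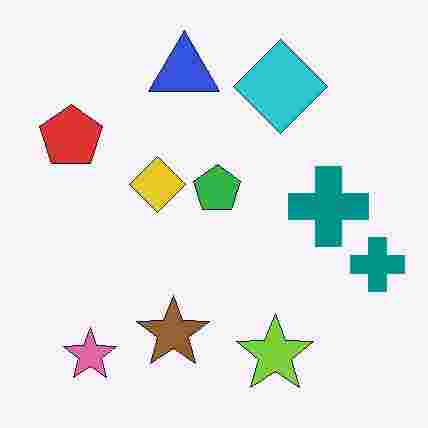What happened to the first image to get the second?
It was heavily JPEG-compressed with obvious blocking artifacts.

Blocky 8×8 compression artifacts appear around shape edges and the flat background shows ringing — characteristic JPEG degradation.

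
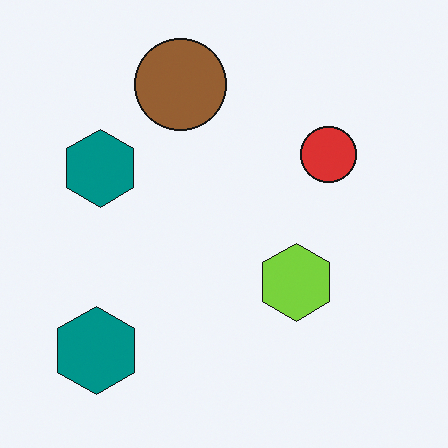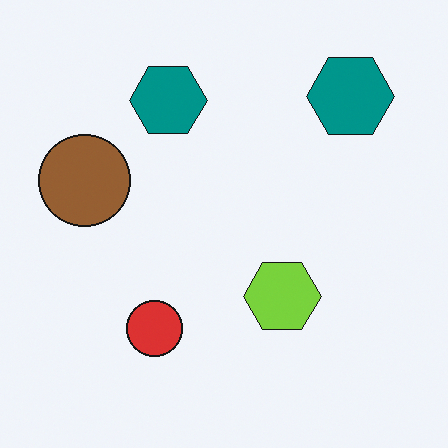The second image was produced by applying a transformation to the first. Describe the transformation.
The second image is the first transposed (reflected across the top-left ↔ bottom-right diagonal).

Shapes have swapped their row and column positions — what was in the top-right is now in the bottom-left — a diagonal reflection.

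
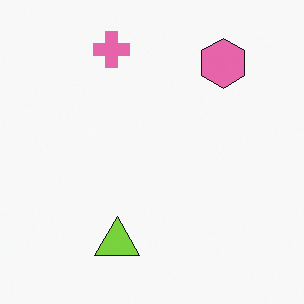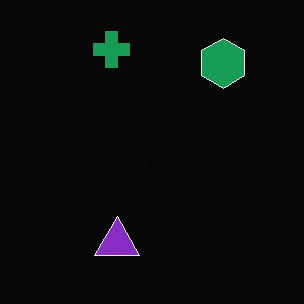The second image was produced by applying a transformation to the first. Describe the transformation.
It was color-inverted (negative).

The light background has become dark and every shape's color is its complement — a photographic negative.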